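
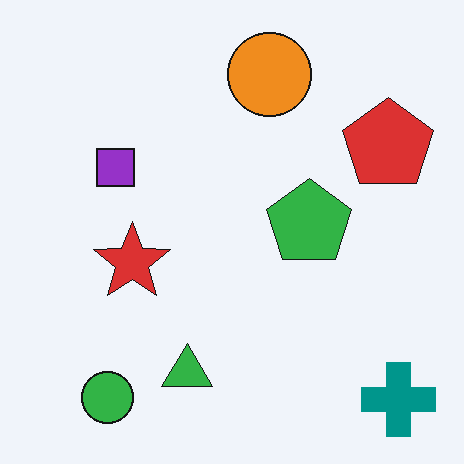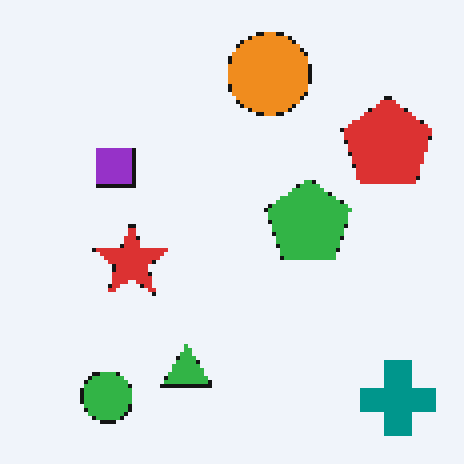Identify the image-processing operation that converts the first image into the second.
The second image is the first lightly pixelated (a mild mosaic effect).

Shapes are reduced to large square blocks; fine edges and outlines are lost — a downscale-then-upscale (mosaic) effect.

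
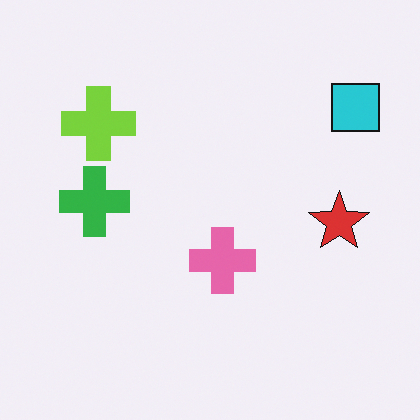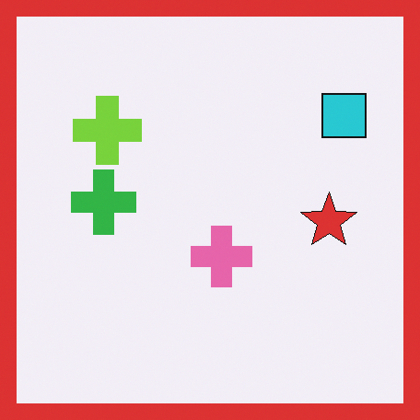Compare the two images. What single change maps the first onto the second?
The second image is the first framed with a red border.

A solid red frame runs around the edge of the second image, with the content slightly shrunk inside it.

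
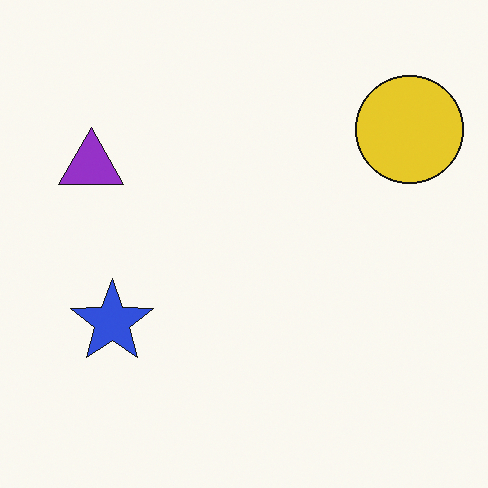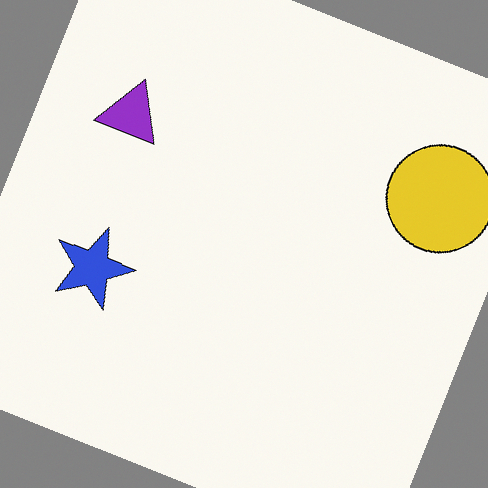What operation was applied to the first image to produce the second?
The image was rotated clockwise by a clearly visible amount.

Every shape is tilted by the same angle and the image corners show triangular fill wedges — a whole-image rotation by a non-right angle.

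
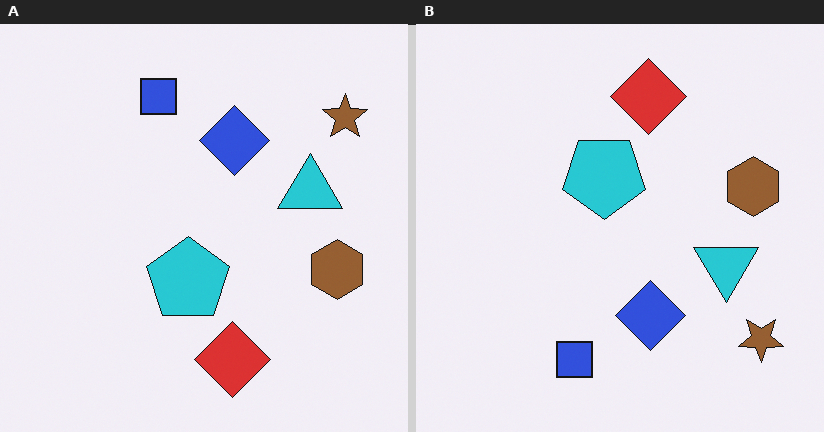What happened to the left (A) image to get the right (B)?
This is the original image flipped vertically (top ↔ bottom).

The blue square is in the top of the left (A) image and the bottom of the right (B) — shapes on opposite sides of the horizontal midline have swapped in a mirror flip.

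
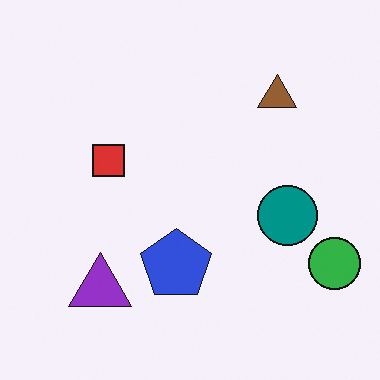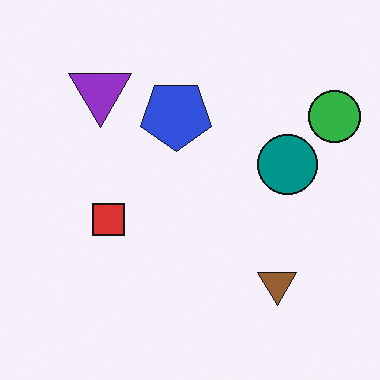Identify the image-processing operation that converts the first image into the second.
The second image is the first flipped vertically (top ↔ bottom).

The purple triangle is in the bottom-left of the first image and the top-left of the second — shapes on opposite sides of the horizontal midline have swapped in a mirror flip.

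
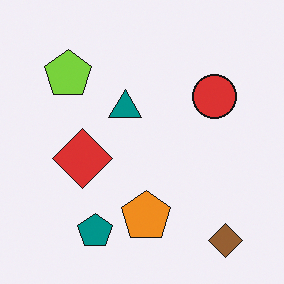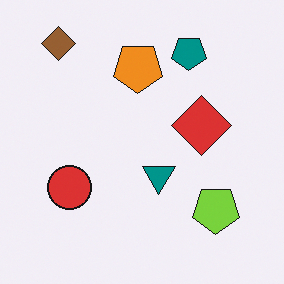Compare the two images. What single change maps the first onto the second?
The transformation is: rotated 180°.

The brown diamond sits in the bottom-right of the first image and the top-left of the second — consistent with a whole-image 180° rotation.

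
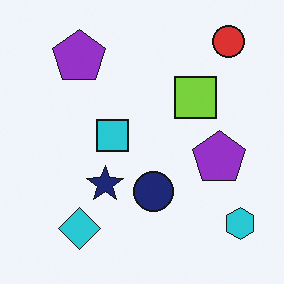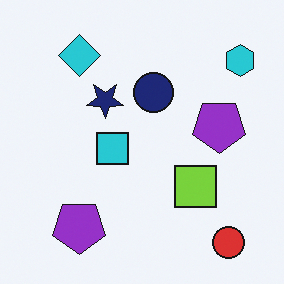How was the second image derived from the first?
This is the original image flipped vertically (top ↔ bottom).

The red circle is in the top-right of the first image and the bottom-right of the second — shapes on opposite sides of the horizontal midline have swapped in a mirror flip.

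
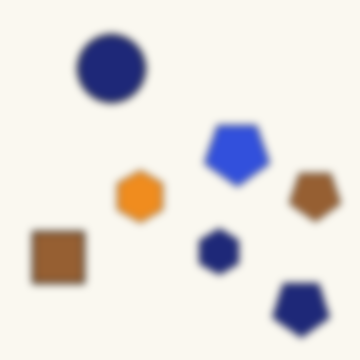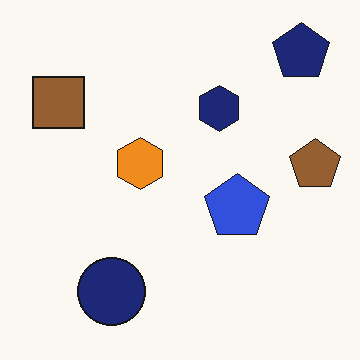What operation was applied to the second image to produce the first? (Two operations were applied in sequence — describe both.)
The transformation is: noticeably gaussian-blurred, then flipped vertically (top ↔ bottom).

Shape edges and outlines are uniformly softened across the whole image. The navy pentagon is in the top-right of the second image and the bottom-right of the first — shapes on opposite sides of the horizontal midline have swapped in a mirror flip.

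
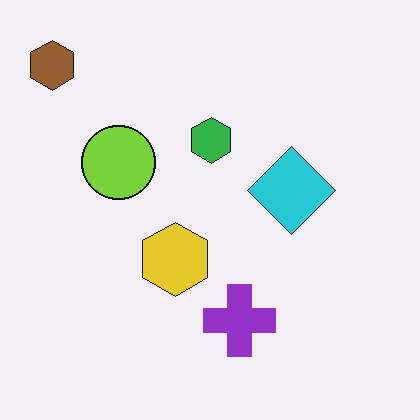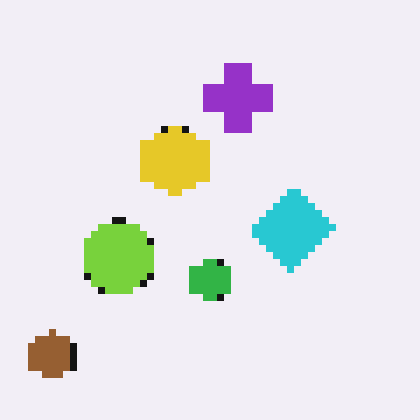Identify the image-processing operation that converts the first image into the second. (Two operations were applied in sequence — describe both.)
It was pixelated into visible square blocks, then flipped vertically (top ↔ bottom).

Shapes are reduced to large square blocks; fine edges and outlines are lost — a downscale-then-upscale (mosaic) effect. The brown hexagon is in the top-left of the first image and the bottom-left of the second — shapes on opposite sides of the horizontal midline have swapped in a mirror flip.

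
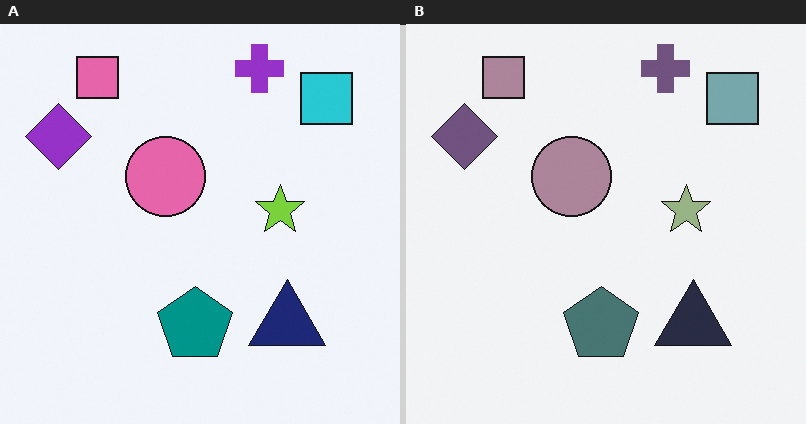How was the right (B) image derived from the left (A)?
The transformation is: heavily desaturated.

All colors are more muted and greyish — a global saturation change.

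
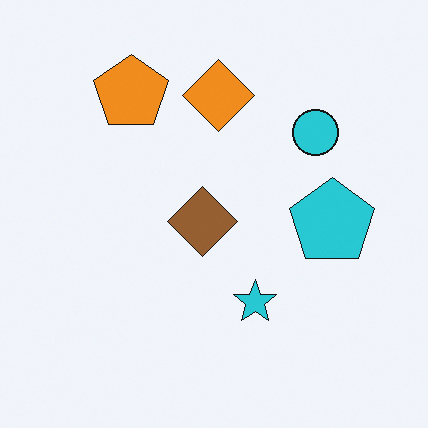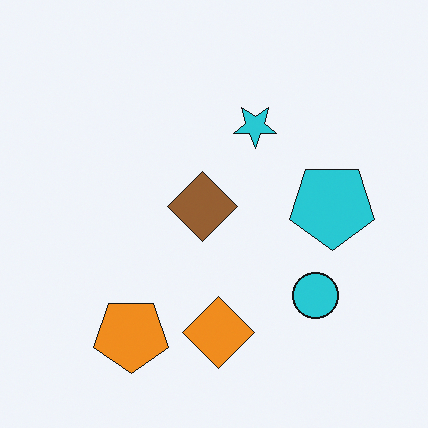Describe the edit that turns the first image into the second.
Flipped vertically (top ↔ bottom).

The orange pentagon is in the top-left of the first image and the bottom-left of the second — shapes on opposite sides of the horizontal midline have swapped in a mirror flip.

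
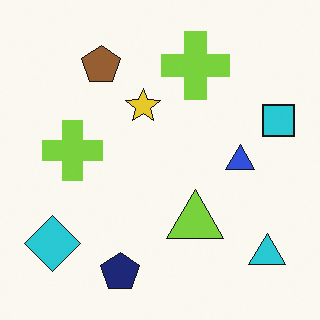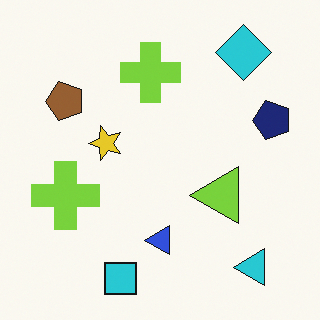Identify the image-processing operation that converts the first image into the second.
It was transposed (reflected across the top-left ↔ bottom-right diagonal).

Shapes have swapped their row and column positions — what was in the top-right is now in the bottom-left — a diagonal reflection.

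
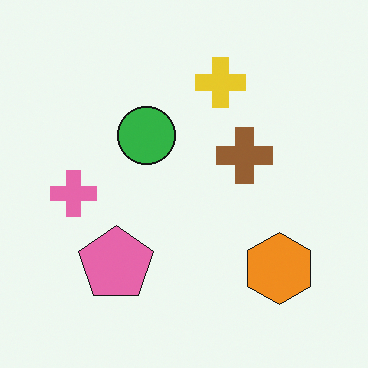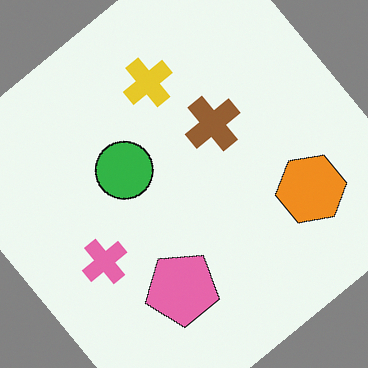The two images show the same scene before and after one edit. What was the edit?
The transformation is: rotated counter-clockwise by a large amount — several tens of degrees.

Every shape is tilted by the same angle and the image corners show triangular fill wedges — a whole-image rotation by a non-right angle.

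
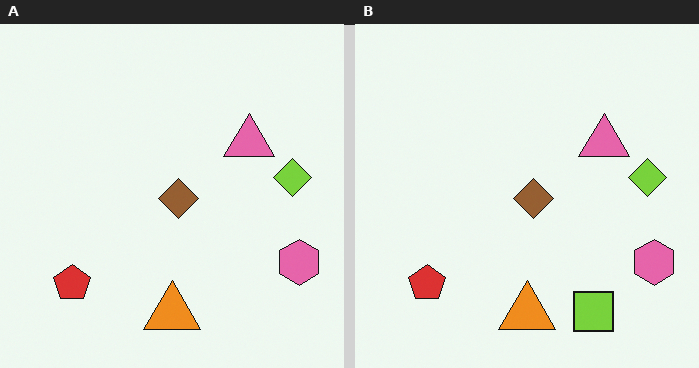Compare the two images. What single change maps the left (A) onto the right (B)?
It was overlaid with an additional lime square.

A lime square appears in the right (B) image that is absent from the left (A).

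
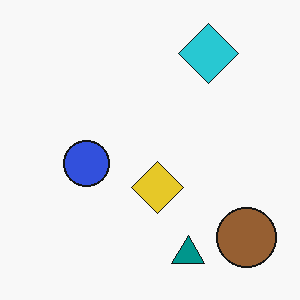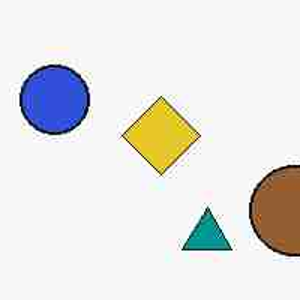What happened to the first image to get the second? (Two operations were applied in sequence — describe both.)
The transformation is: heavily JPEG-compressed with obvious blocking artifacts, then cropped to a modestly smaller region and rescaled.

Blocky 8×8 compression artifacts appear around shape edges and the flat background shows ringing — characteristic JPEG degradation. The visible shapes are larger and the field of view is narrower; shapes near the original edges may be partly or wholly outside the frame — a crop-and-rescale.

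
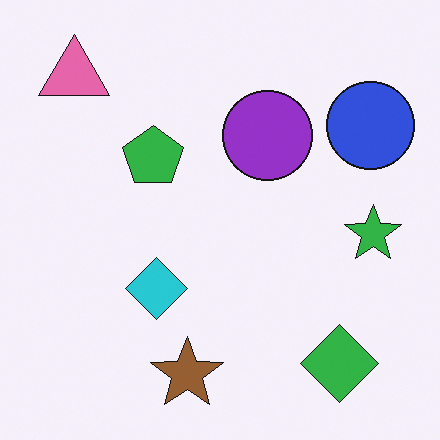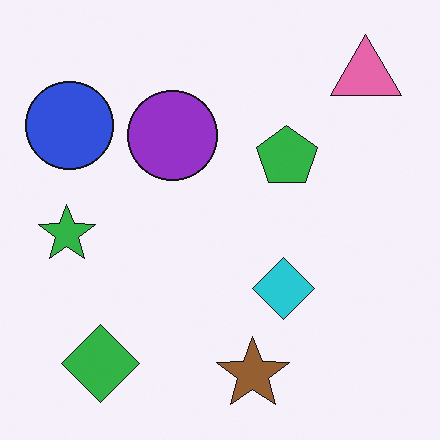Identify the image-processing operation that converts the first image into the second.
It was flipped horizontally (left ↔ right).

The green star is in the right of the first image and the left of the second — shapes on opposite sides of the vertical midline have swapped in a mirror flip.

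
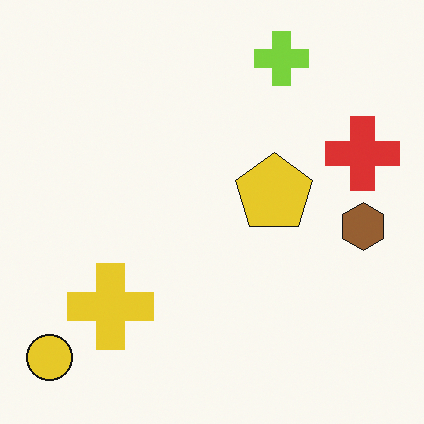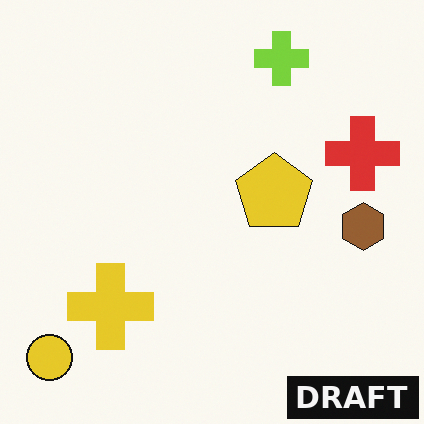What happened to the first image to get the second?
Watermarked with the text "DRAFT" in the lower-right corner.

A dark label reading "DRAFT" appears in the lower-right corner.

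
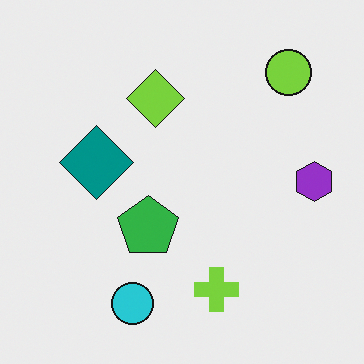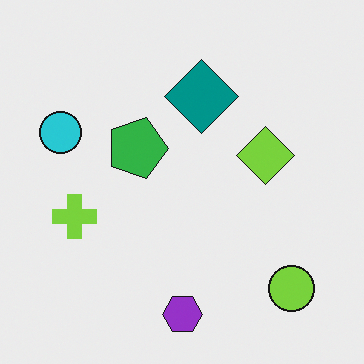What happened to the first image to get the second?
The second image is the first rotated 90° clockwise.

The lime circle sits in the top-right of the first image and the bottom-right of the second — consistent with a whole-image 90° clockwise rotation.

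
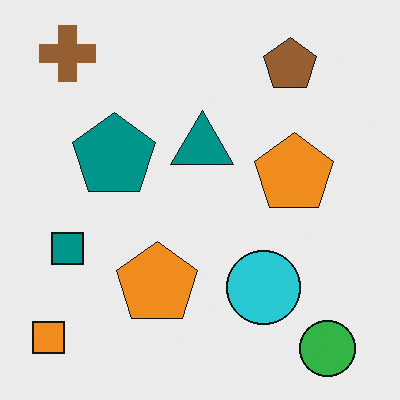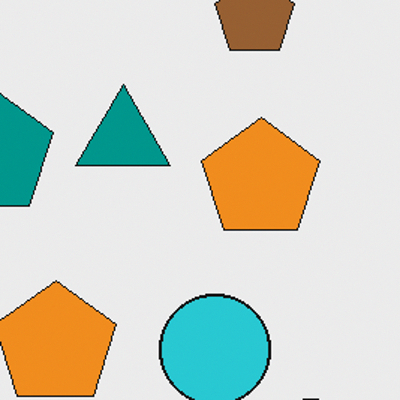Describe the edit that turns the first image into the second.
Cropped slightly and scaled back up.

The visible shapes are larger and the field of view is narrower; shapes near the original edges may be partly or wholly outside the frame — a crop-and-rescale.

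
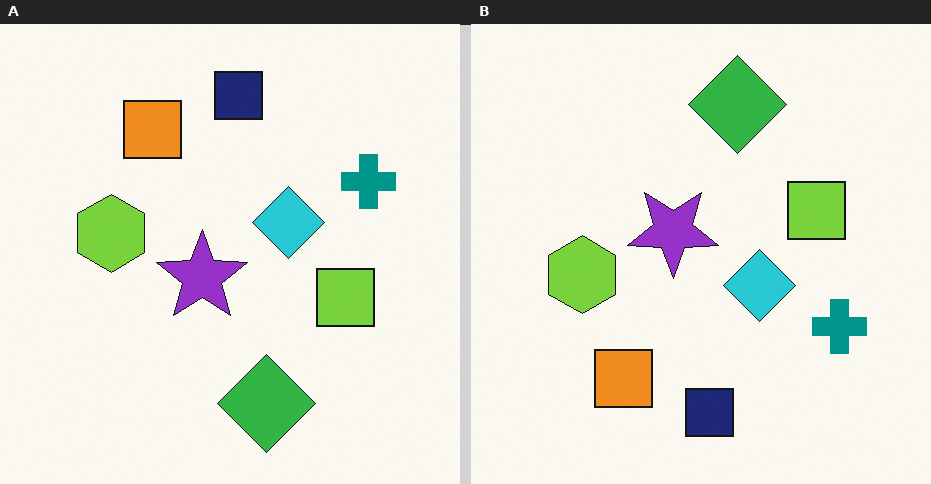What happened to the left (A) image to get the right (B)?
It was flipped vertically (top ↔ bottom).

The navy square is in the top of the left (A) image and the bottom of the right (B) — shapes on opposite sides of the horizontal midline have swapped in a mirror flip.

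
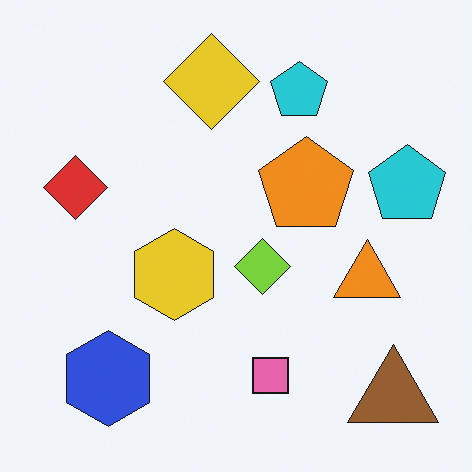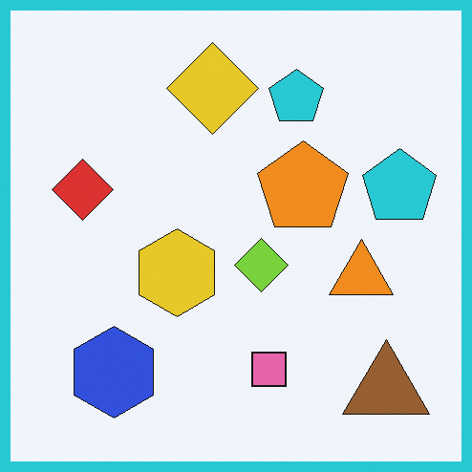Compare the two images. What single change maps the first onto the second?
It was framed with a cyan border.

A solid cyan frame runs around the edge of the second image, with the content slightly shrunk inside it.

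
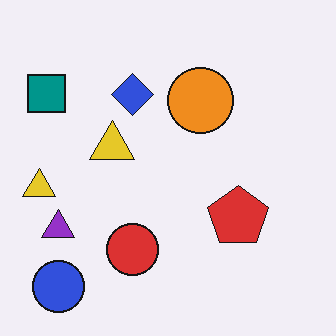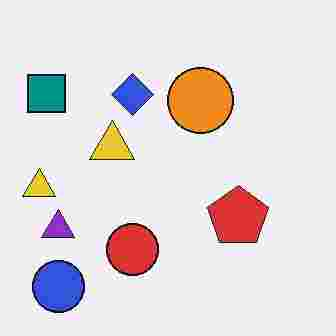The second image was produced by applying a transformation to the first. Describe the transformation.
The image was heavily JPEG-compressed with obvious blocking artifacts.

Blocky 8×8 compression artifacts appear around shape edges and the flat background shows ringing — characteristic JPEG degradation.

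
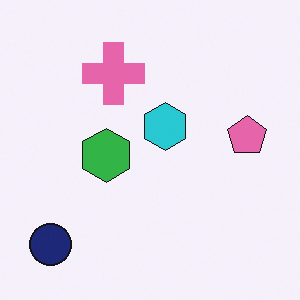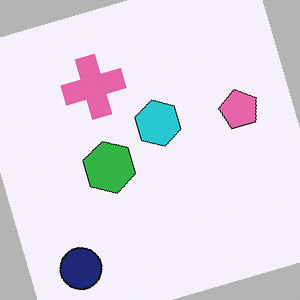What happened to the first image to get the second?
The image was rotated counter-clockwise by a moderate amount.

Every shape is tilted by the same angle and the image corners show triangular fill wedges — a whole-image rotation by a non-right angle.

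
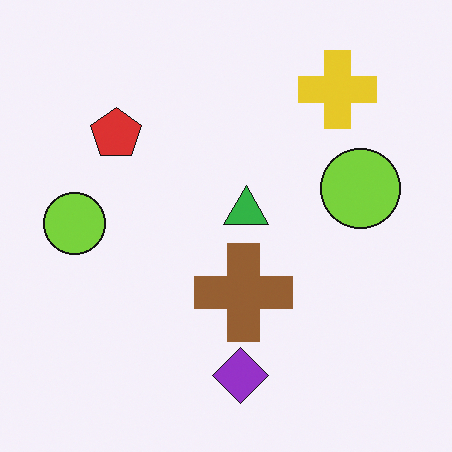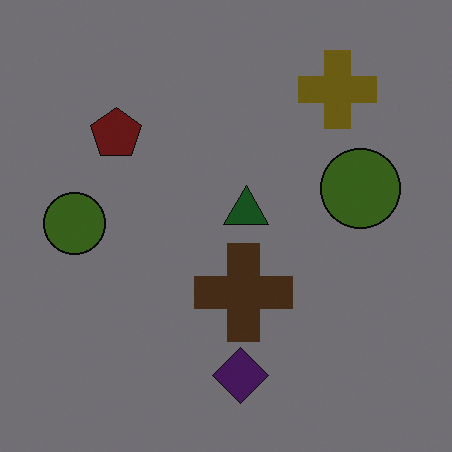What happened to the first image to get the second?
The second image is the first darkened a lot.

Every pixel — background and shapes alike — is uniformly darkened.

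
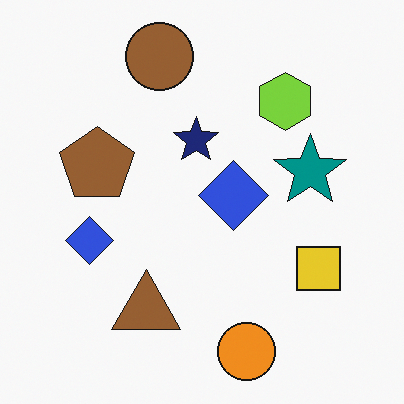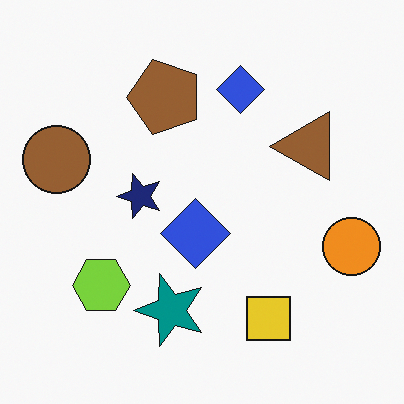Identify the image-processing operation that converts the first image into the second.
The second image is the first transposed (reflected across the top-left ↔ bottom-right diagonal).

Shapes have swapped their row and column positions — what was in the top-right is now in the bottom-left — a diagonal reflection.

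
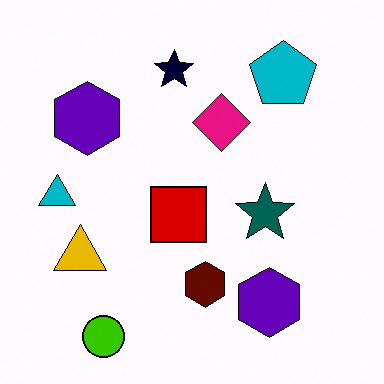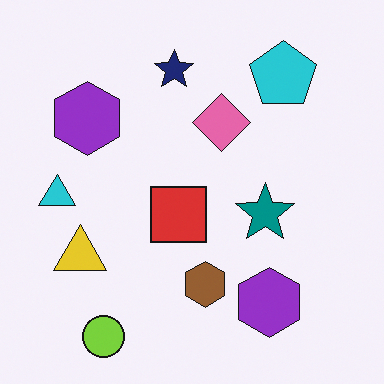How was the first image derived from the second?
The image was given much higher contrast.

Tones are pushed away from mid-grey across the whole image — a global contrast change.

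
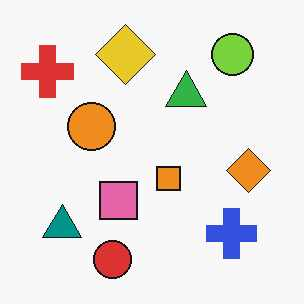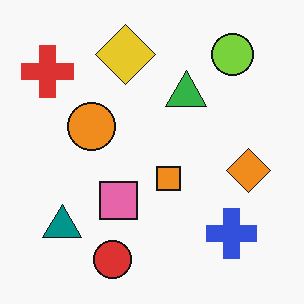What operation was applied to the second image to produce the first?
This is the original image given moderate JPEG compression.

Blocky 8×8 compression artifacts appear around shape edges and the flat background shows ringing — characteristic JPEG degradation.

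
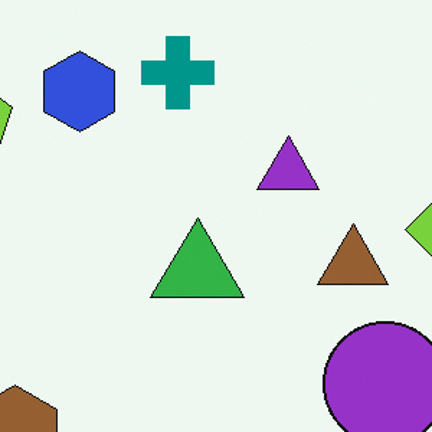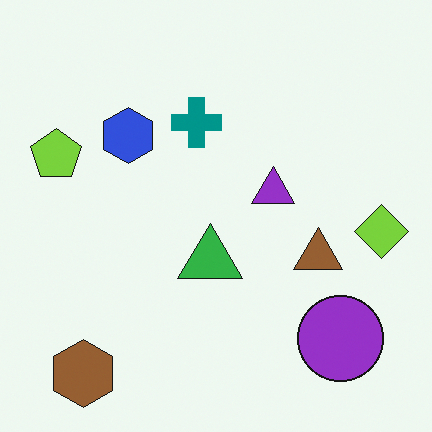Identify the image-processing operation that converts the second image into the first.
The image was cropped to a modestly smaller region and rescaled.

The visible shapes are larger and the field of view is narrower; shapes near the original edges may be partly or wholly outside the frame — a crop-and-rescale.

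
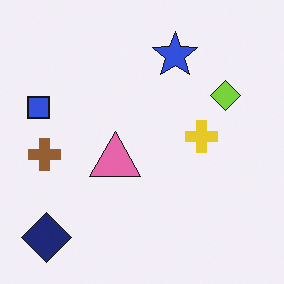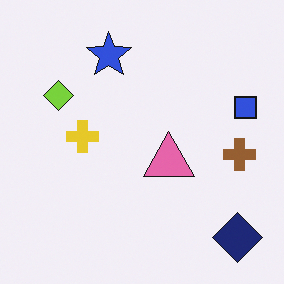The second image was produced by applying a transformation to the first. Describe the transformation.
This is the original image flipped horizontally (left ↔ right).

The blue square is in the left of the first image and the right of the second — shapes on opposite sides of the vertical midline have swapped in a mirror flip.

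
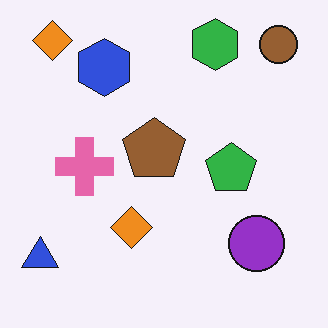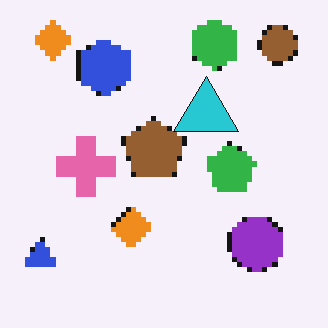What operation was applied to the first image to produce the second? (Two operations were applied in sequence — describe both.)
It was mildly pixelated, then overlaid with an additional cyan triangle.

Shapes are reduced to large square blocks; fine edges and outlines are lost — a downscale-then-upscale (mosaic) effect. A cyan triangle appears in the second image that is absent from the first.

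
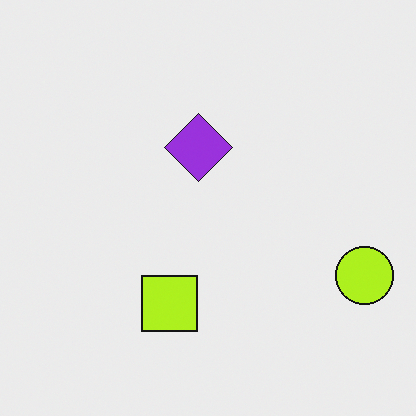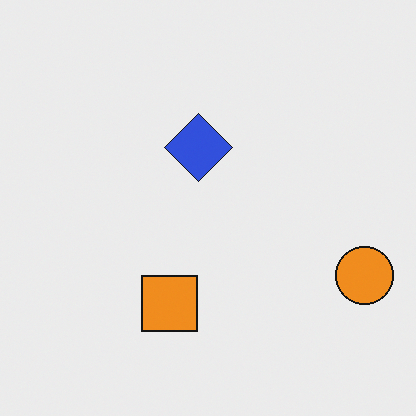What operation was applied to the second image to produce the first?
The transformation is: hue-shifted by a small amount.

Every shape's color has rotated by the same amount around the hue wheel — a uniform hue shift.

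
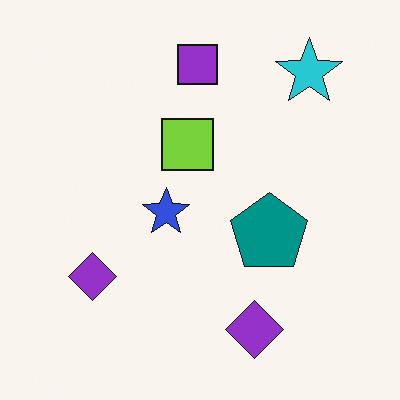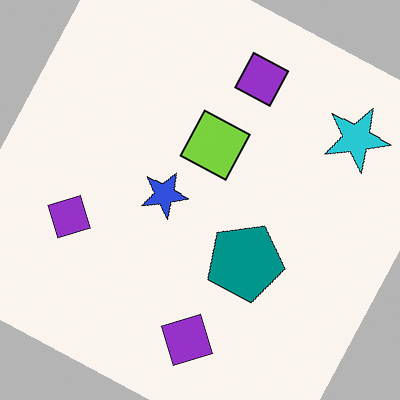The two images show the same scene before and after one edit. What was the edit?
The image was rotated clockwise by a moderate amount.

Every shape is tilted by the same angle and the image corners show triangular fill wedges — a whole-image rotation by a non-right angle.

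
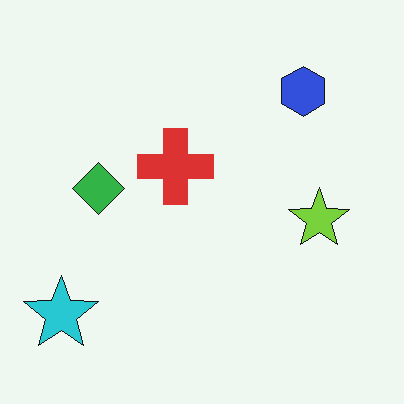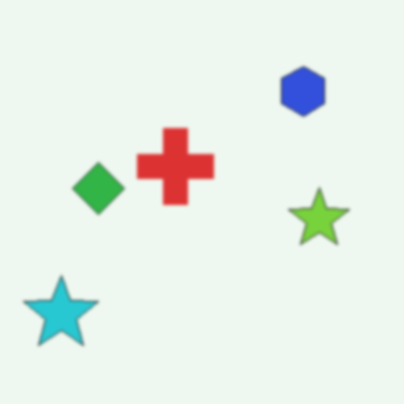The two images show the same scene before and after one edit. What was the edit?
Given a subtle gaussian blur.

Shape edges and outlines are uniformly softened across the whole image.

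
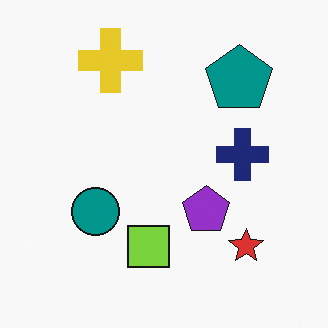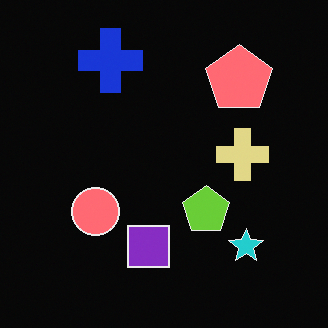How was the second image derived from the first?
This is the original image color-inverted (negative).

The light background has become dark and every shape's color is its complement — a photographic negative.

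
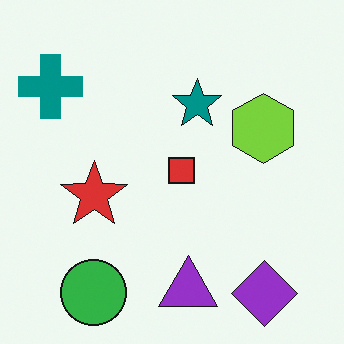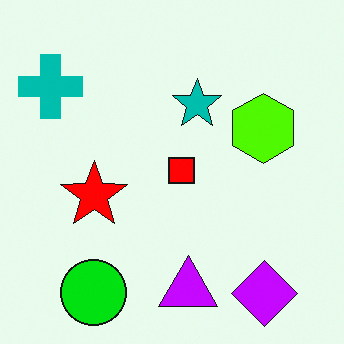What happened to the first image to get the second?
The second image is the first heavily oversaturated.

All colors are more vivid — a global saturation change.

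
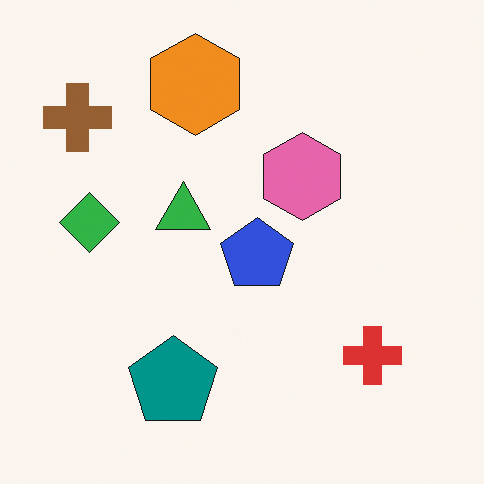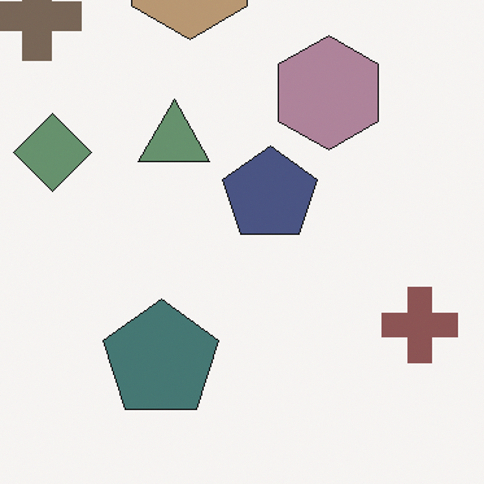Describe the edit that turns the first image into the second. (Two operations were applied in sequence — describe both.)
This is the original image cropped slightly and scaled back up, then heavily desaturated.

The visible shapes are larger and the field of view is narrower; shapes near the original edges may be partly or wholly outside the frame — a crop-and-rescale. All colors are more muted and greyish — a global saturation change.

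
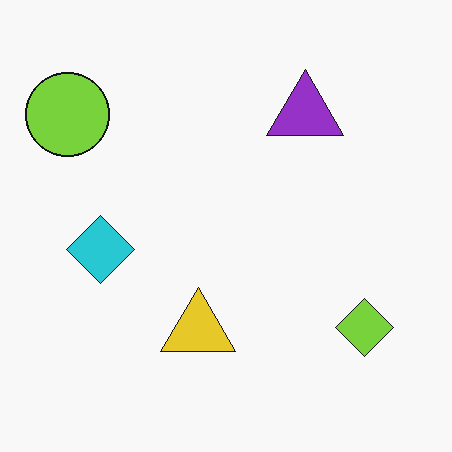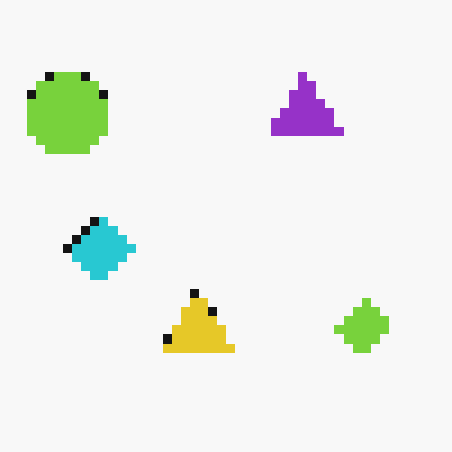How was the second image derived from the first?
This is the original image coarsely pixelated.

Shapes are reduced to large square blocks; fine edges and outlines are lost — a downscale-then-upscale (mosaic) effect.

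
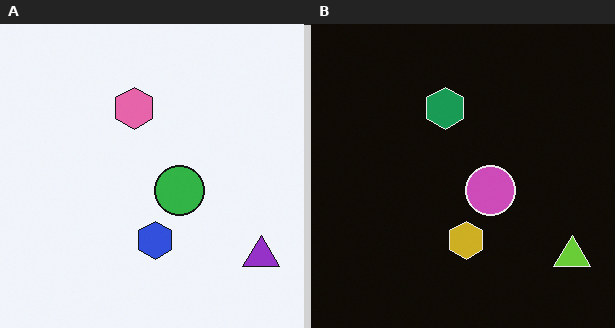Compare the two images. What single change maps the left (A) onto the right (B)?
Color-inverted (negative).

The light background has become dark and every shape's color is its complement — a photographic negative.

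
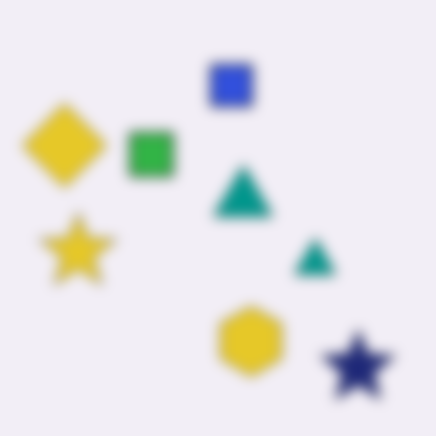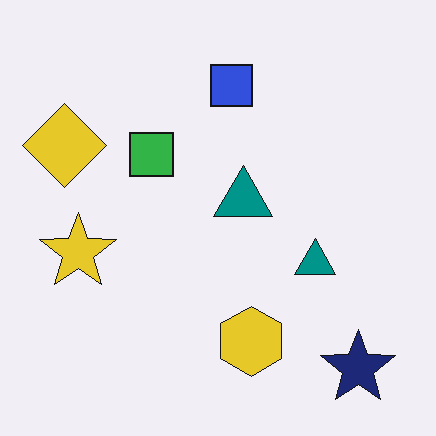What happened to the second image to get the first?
This is the original image heavily blurred.

Shape edges and outlines are uniformly softened across the whole image.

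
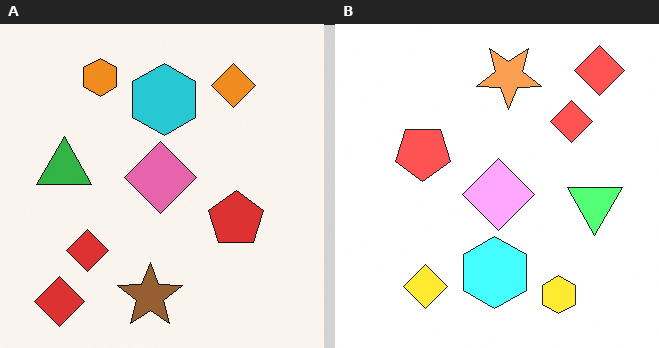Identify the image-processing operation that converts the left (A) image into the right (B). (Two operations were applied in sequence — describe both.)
The right (B) image is the left (A) rotated 180°, then brightened a lot.

The orange hexagon sits in the top-left of the left (A) image and the bottom-right of the right (B) — consistent with a whole-image 180° rotation. Every pixel — background and shapes alike — is uniformly brightened.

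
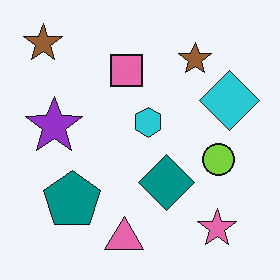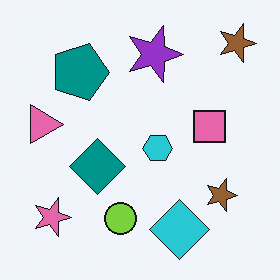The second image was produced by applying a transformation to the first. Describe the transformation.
It was rotated 90° clockwise.

The pink star sits in the bottom-right of the first image and the bottom-left of the second — consistent with a whole-image 90° clockwise rotation.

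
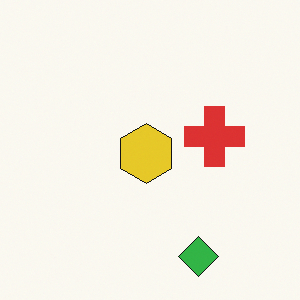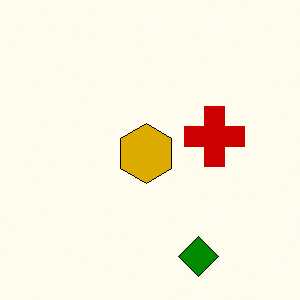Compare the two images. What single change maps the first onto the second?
It was given much higher contrast.

Tones are pushed away from mid-grey across the whole image — a global contrast change.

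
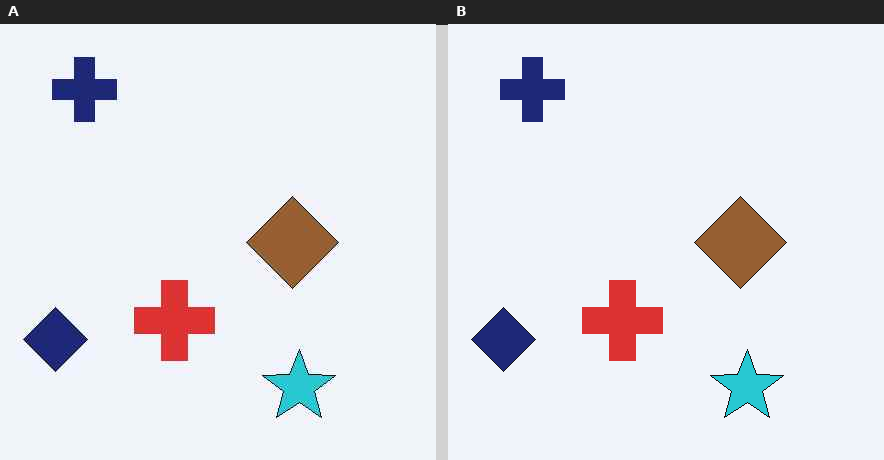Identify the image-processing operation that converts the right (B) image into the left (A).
Given moderate JPEG compression.

Blocky 8×8 compression artifacts appear around shape edges and the flat background shows ringing — characteristic JPEG degradation.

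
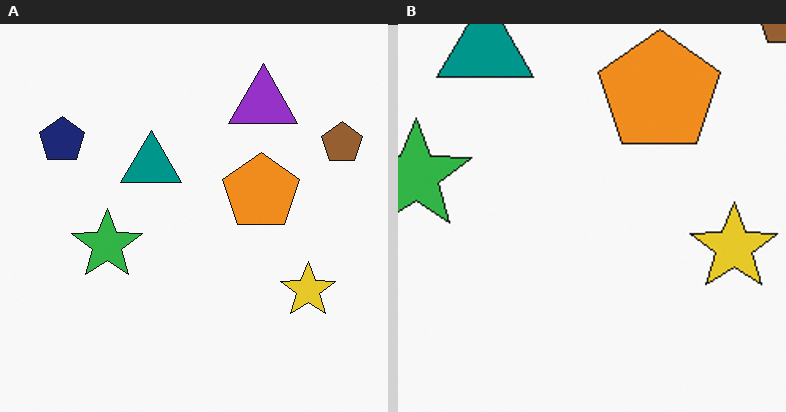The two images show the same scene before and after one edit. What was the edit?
It was cropped to a modestly smaller region and rescaled.

The visible shapes are larger and the field of view is narrower; shapes near the original edges may be partly or wholly outside the frame — a crop-and-rescale.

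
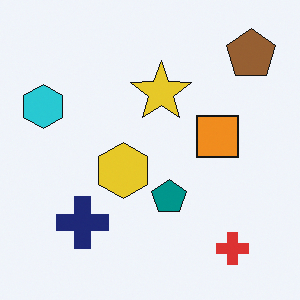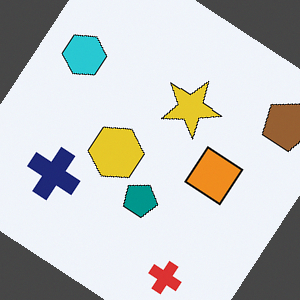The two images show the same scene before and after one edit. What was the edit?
This is the original image rotated clockwise by a large amount — several tens of degrees.

Every shape is tilted by the same angle and the image corners show triangular fill wedges — a whole-image rotation by a non-right angle.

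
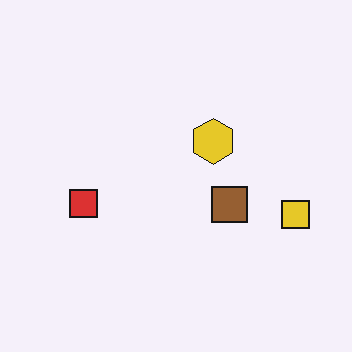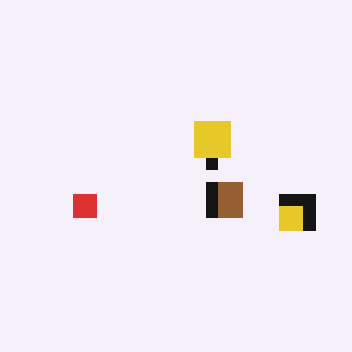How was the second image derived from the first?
The transformation is: heavily pixelated into large blocks.

Shapes are reduced to large square blocks; fine edges and outlines are lost — a downscale-then-upscale (mosaic) effect.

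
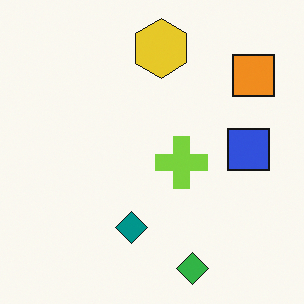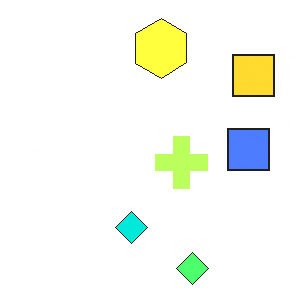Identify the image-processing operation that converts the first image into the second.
The image was brightened a lot.

Every pixel — background and shapes alike — is uniformly brightened.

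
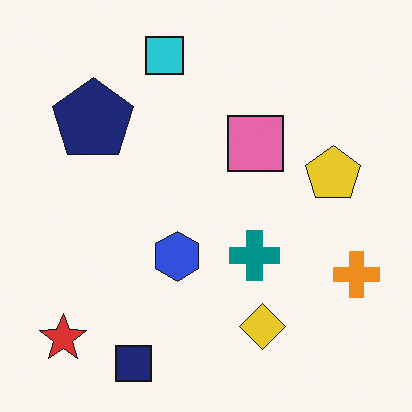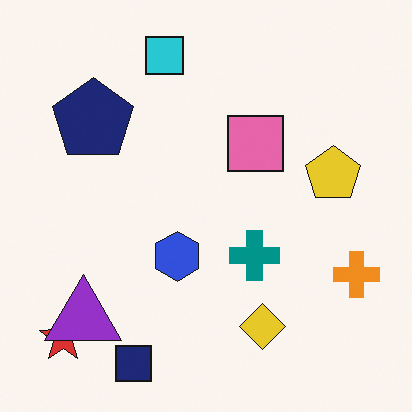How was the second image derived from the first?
Overlaid with an additional purple triangle.

A purple triangle appears in the second image that is absent from the first.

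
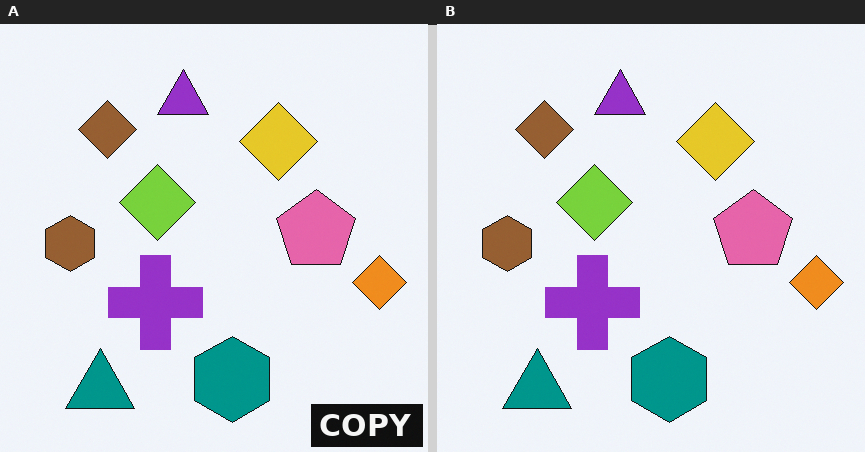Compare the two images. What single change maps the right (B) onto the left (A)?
The left (A) image is the right (B) watermarked with the text "COPY" in the lower-right corner.

A dark label reading "COPY" appears in the lower-right corner.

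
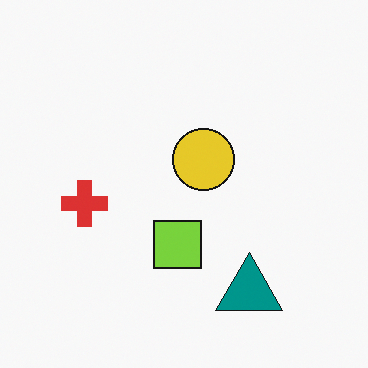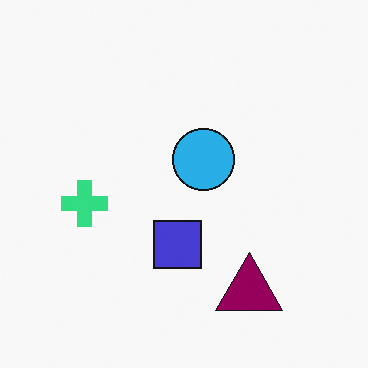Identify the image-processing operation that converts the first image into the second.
This is the original image hue-shifted by a moderate amount.

Every shape's color has rotated by the same amount around the hue wheel — a uniform hue shift.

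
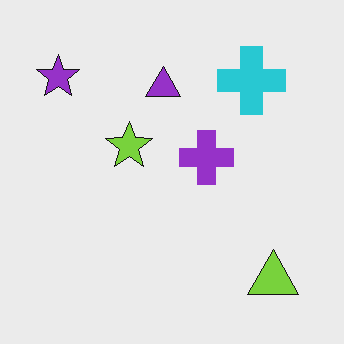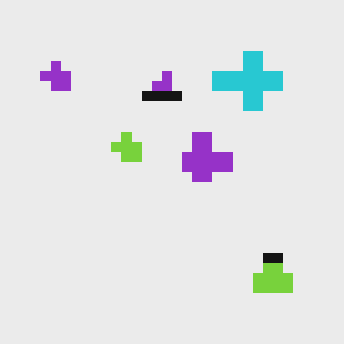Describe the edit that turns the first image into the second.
The second image is the first heavily pixelated into large blocks.

Shapes are reduced to large square blocks; fine edges and outlines are lost — a downscale-then-upscale (mosaic) effect.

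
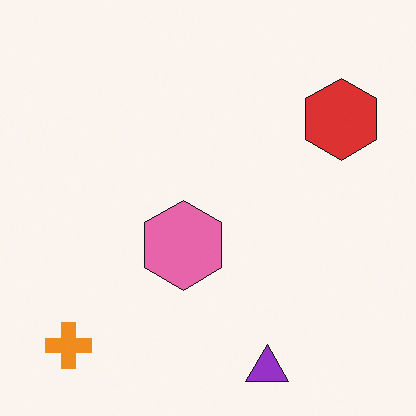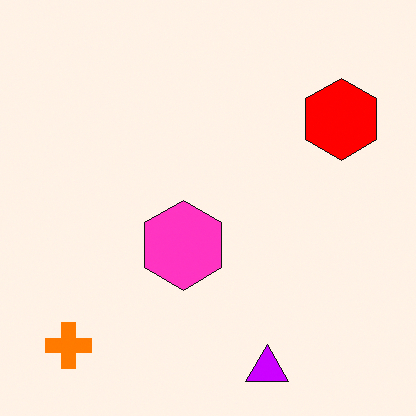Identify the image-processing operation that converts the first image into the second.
It was heavily oversaturated.

All colors are more vivid — a global saturation change.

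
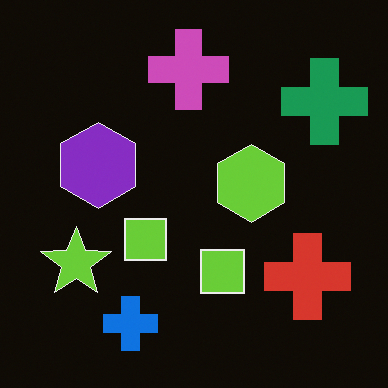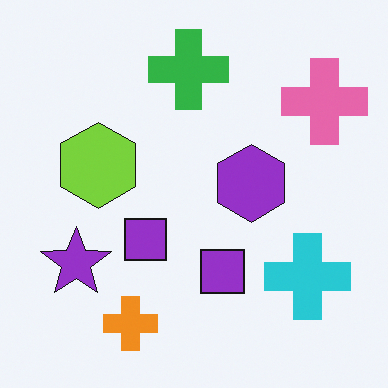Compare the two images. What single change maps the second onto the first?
The transformation is: color-inverted (negative).

The light background has become dark and every shape's color is its complement — a photographic negative.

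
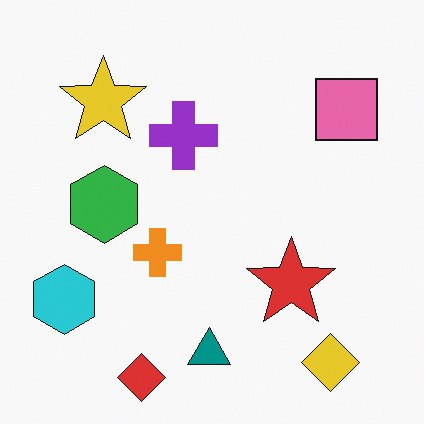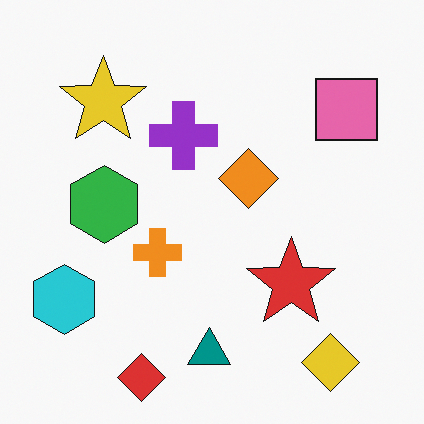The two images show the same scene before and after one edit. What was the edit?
It was overlaid with an additional orange diamond.

An orange diamond appears in the second image that is absent from the first.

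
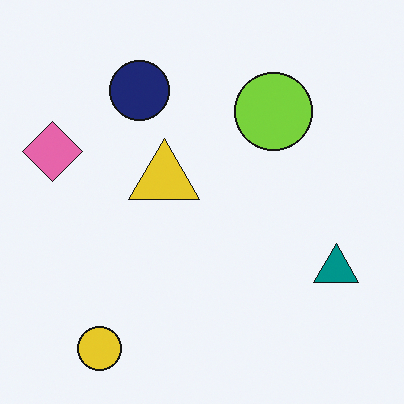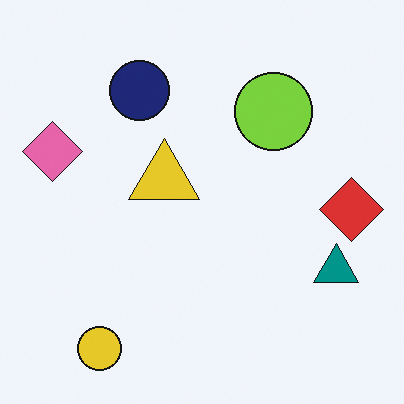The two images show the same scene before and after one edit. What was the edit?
The transformation is: overlaid with an additional red diamond.

A red diamond appears in the second image that is absent from the first.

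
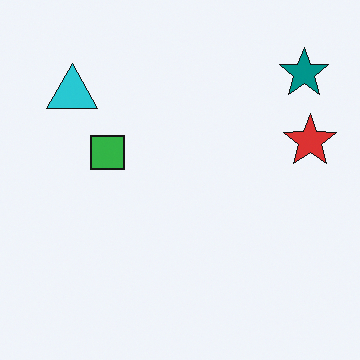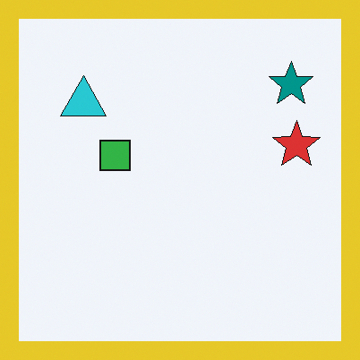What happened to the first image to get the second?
The image was framed with a yellow border.

A solid yellow frame runs around the edge of the second image, with the content slightly shrunk inside it.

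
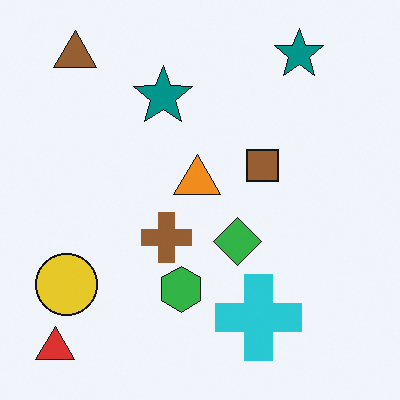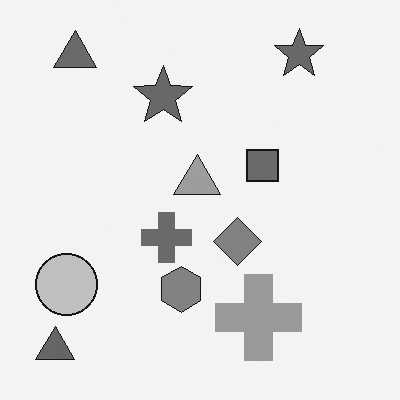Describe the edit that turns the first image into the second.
The transformation is: converted to grayscale.

All color is removed — every shape is now a shade of grey.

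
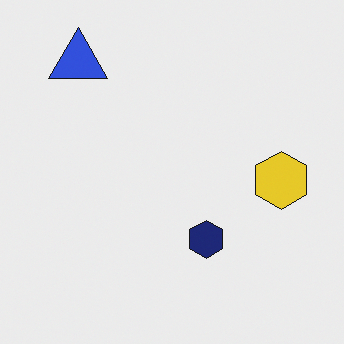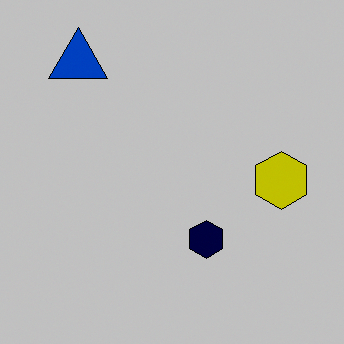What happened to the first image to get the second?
The transformation is: heavily posterized to just a handful of flat colors.

Each flat color has snapped to a coarser quantized level — most visibly, the near-white background has dropped to a flat grey.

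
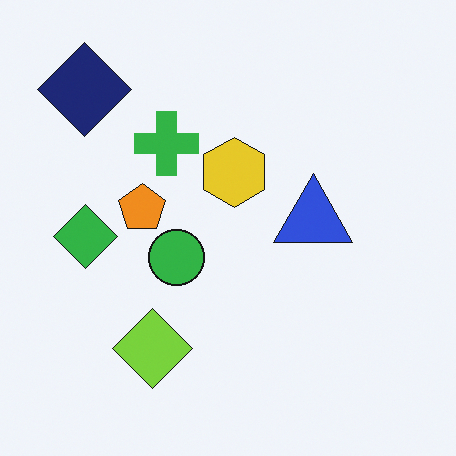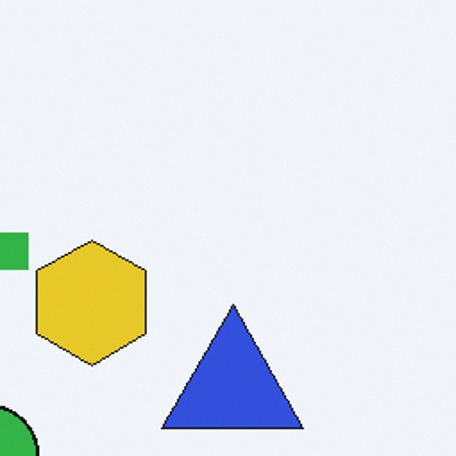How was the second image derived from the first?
The second image is the first cropped tightly and scaled back up.

The visible shapes are larger and the field of view is narrower; shapes near the original edges may be partly or wholly outside the frame — a crop-and-rescale.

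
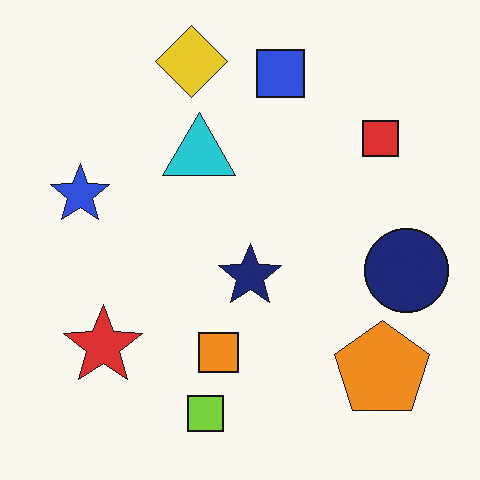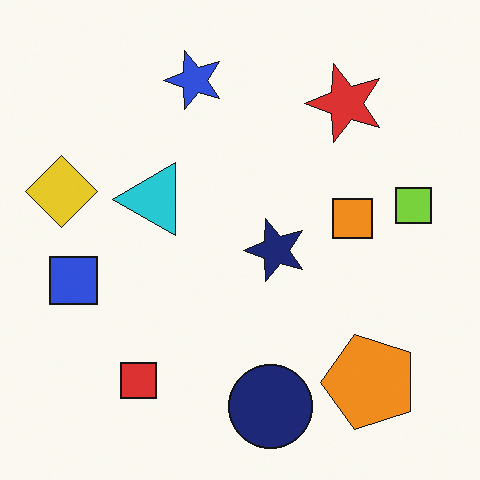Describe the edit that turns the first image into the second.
This is the original image transposed (reflected across the top-left ↔ bottom-right diagonal).

Shapes have swapped their row and column positions — what was in the top-right is now in the bottom-left — a diagonal reflection.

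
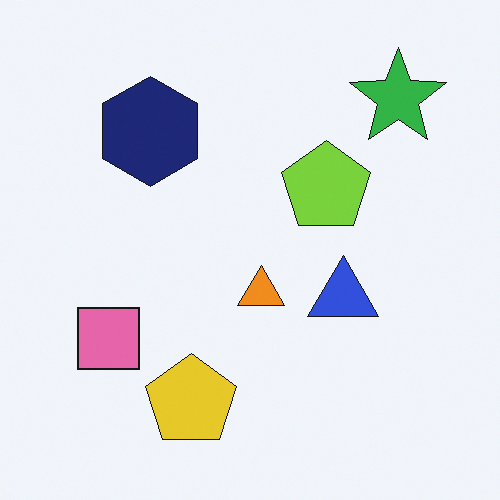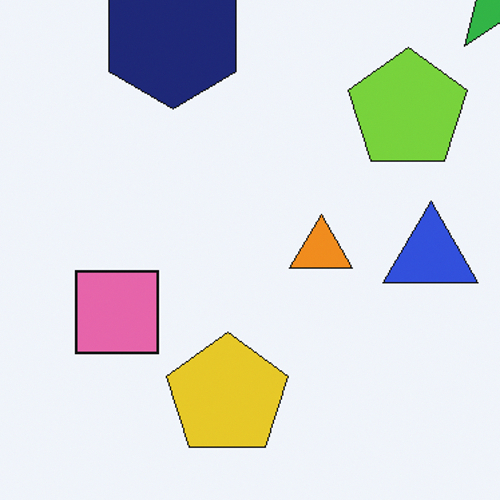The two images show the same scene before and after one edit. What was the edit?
This is the original image cropped slightly and scaled back up.

The visible shapes are larger and the field of view is narrower; shapes near the original edges may be partly or wholly outside the frame — a crop-and-rescale.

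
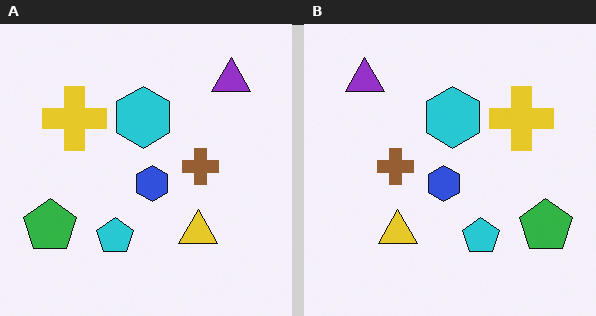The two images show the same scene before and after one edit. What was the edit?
The right (B) image is the left (A) flipped horizontally (left ↔ right).

The green pentagon is in the bottom-left of the left (A) image and the bottom-right of the right (B) — shapes on opposite sides of the vertical midline have swapped in a mirror flip.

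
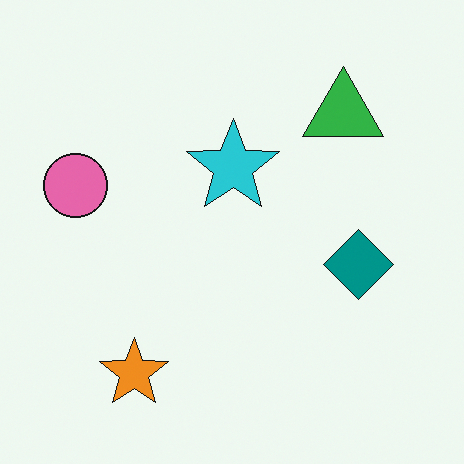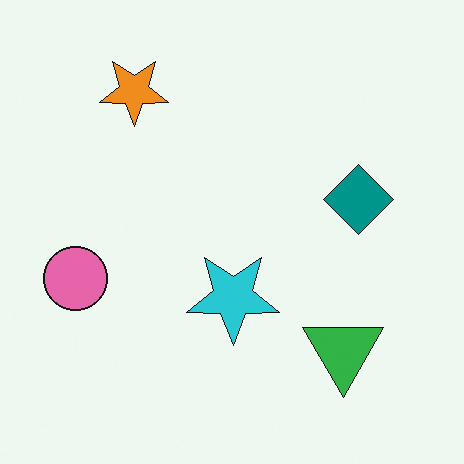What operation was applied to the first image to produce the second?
It was flipped vertically (top ↔ bottom).

The orange star is in the bottom-left of the first image and the top-left of the second — shapes on opposite sides of the horizontal midline have swapped in a mirror flip.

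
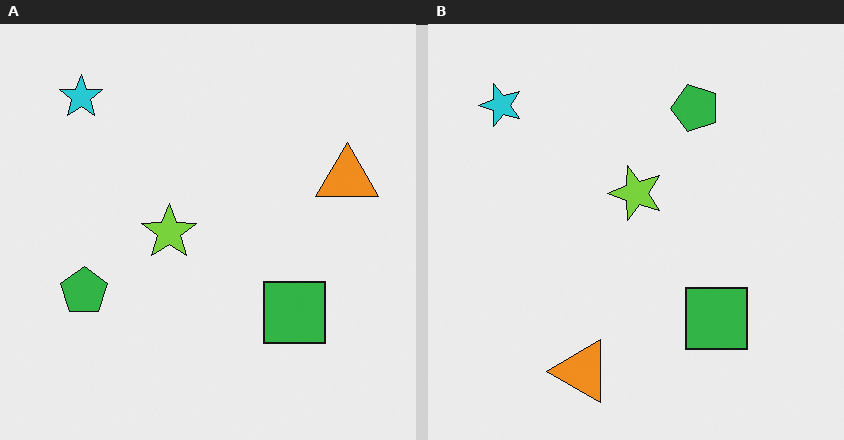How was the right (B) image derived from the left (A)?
Transposed (reflected across the top-left ↔ bottom-right diagonal).

Shapes have swapped their row and column positions — what was in the top-right is now in the bottom-left — a diagonal reflection.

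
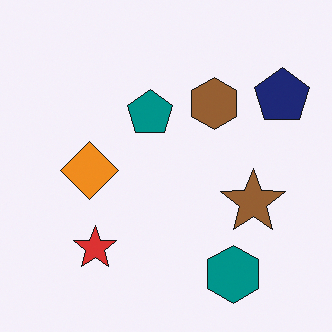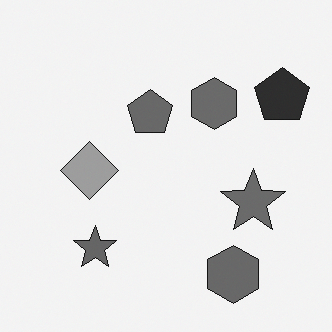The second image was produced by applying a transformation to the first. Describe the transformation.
It was converted to grayscale.

All color is removed — every shape is now a shade of grey.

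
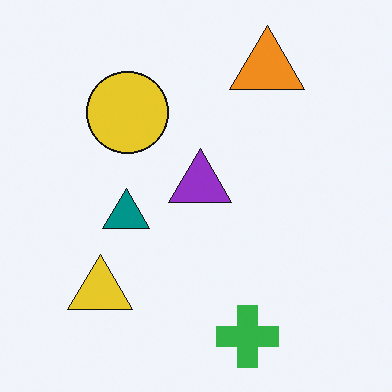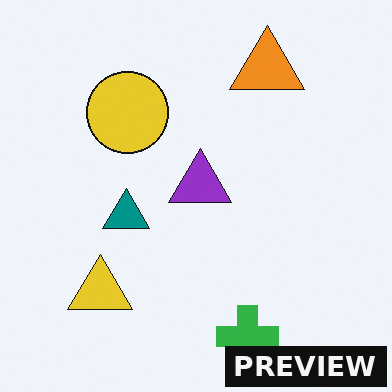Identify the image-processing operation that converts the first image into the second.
The transformation is: watermarked with the text "PREVIEW" in the lower-right corner.

A dark label reading "PREVIEW" appears in the lower-right corner.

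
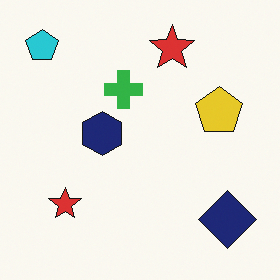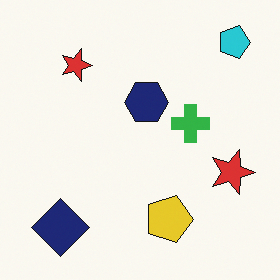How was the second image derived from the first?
It was rotated 90° clockwise.

The cyan pentagon sits in the top-left of the first image and the top-right of the second — consistent with a whole-image 90° clockwise rotation.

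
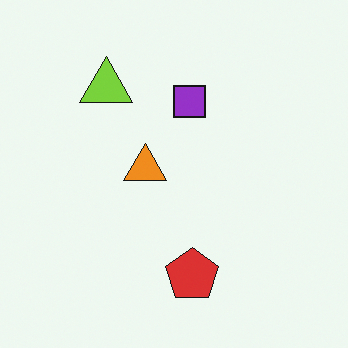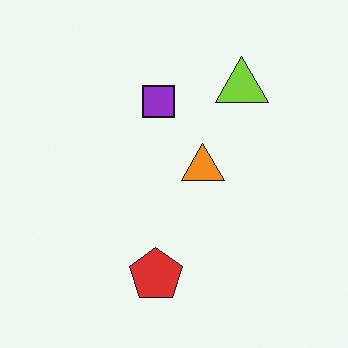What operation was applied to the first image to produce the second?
The second image is the first flipped horizontally (left ↔ right).

The lime triangle is in the top-left of the first image and the top-right of the second — shapes on opposite sides of the vertical midline have swapped in a mirror flip.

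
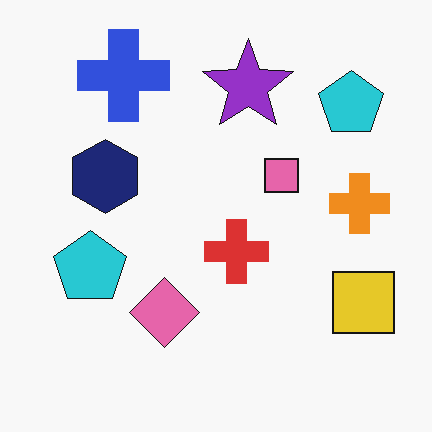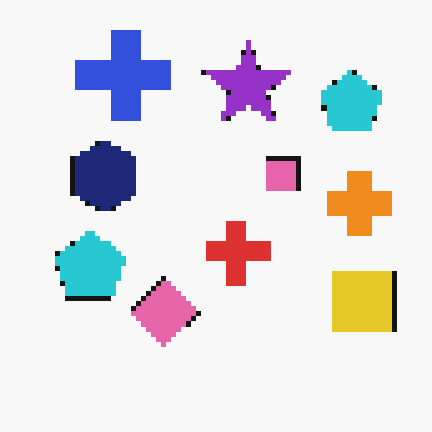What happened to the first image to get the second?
The second image is the first mildly pixelated.

Shapes are reduced to large square blocks; fine edges and outlines are lost — a downscale-then-upscale (mosaic) effect.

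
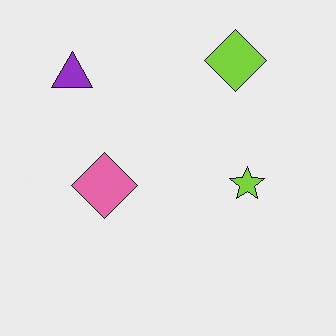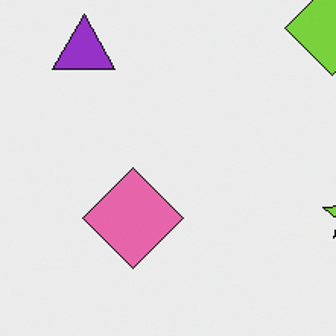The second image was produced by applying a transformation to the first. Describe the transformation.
This is the original image cropped to a modestly smaller region and rescaled.

The visible shapes are larger and the field of view is narrower; shapes near the original edges may be partly or wholly outside the frame — a crop-and-rescale.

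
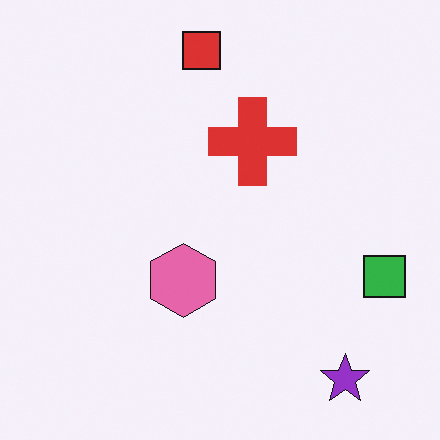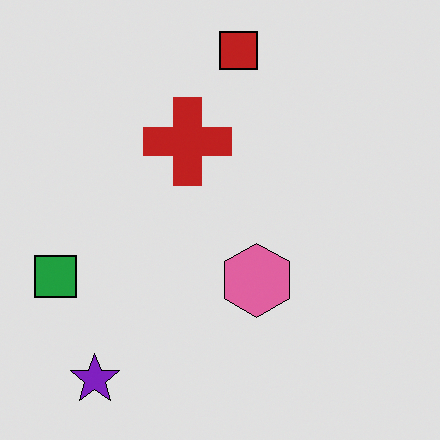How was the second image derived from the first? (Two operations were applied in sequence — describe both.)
The image was flipped horizontally (left ↔ right), then moderately posterized.

The green square is in the right of the first image and the left of the second — shapes on opposite sides of the vertical midline have swapped in a mirror flip. Each flat color has snapped to a coarser quantized level — most visibly, the near-white background has dropped to a flat grey.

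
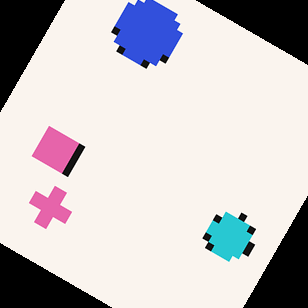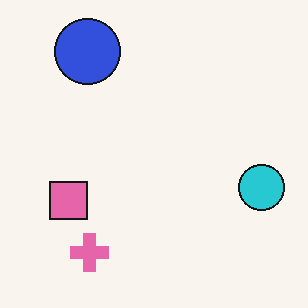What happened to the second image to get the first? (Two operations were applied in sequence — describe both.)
The first image is the second moderately pixelated, then rotated clockwise by a moderate amount.

Shapes are reduced to large square blocks; fine edges and outlines are lost — a downscale-then-upscale (mosaic) effect. Every shape is tilted by the same angle and the image corners show triangular fill wedges — a whole-image rotation by a non-right angle.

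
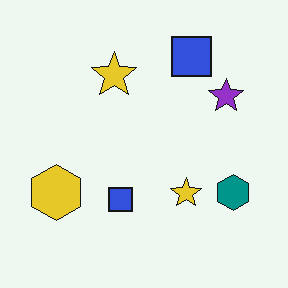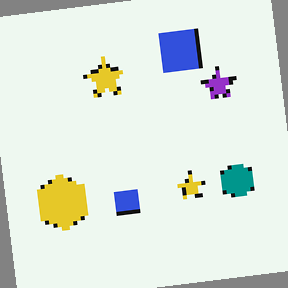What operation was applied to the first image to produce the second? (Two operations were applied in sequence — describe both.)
The second image is the first lightly pixelated (a mild mosaic effect), then rotated counter-clockwise by a small amount.

Shapes are reduced to large square blocks; fine edges and outlines are lost — a downscale-then-upscale (mosaic) effect. Every shape is tilted by the same angle and the image corners show triangular fill wedges — a whole-image rotation by a non-right angle.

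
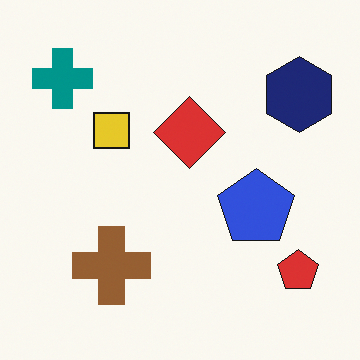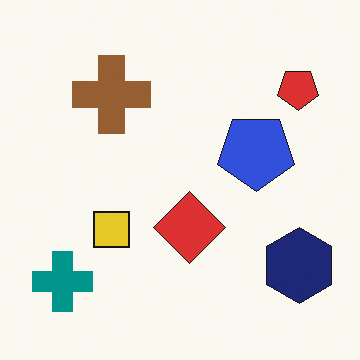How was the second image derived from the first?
This is the original image flipped vertically (top ↔ bottom).

The teal cross is in the top-left of the first image and the bottom-left of the second — shapes on opposite sides of the horizontal midline have swapped in a mirror flip.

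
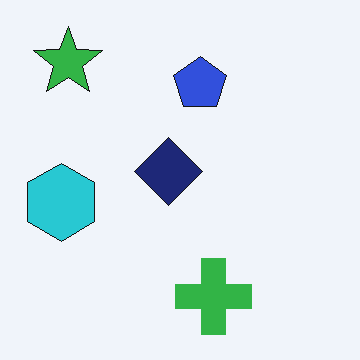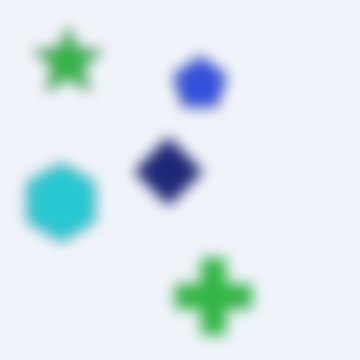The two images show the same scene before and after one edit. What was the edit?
This is the original image strongly gaussian-blurred.

Shape edges and outlines are uniformly softened across the whole image.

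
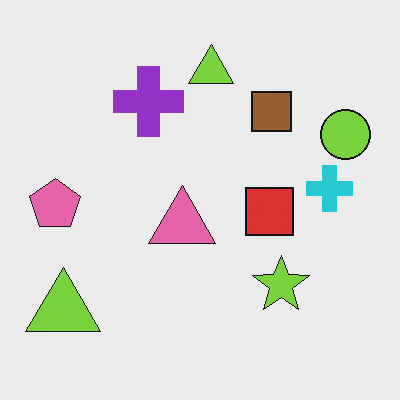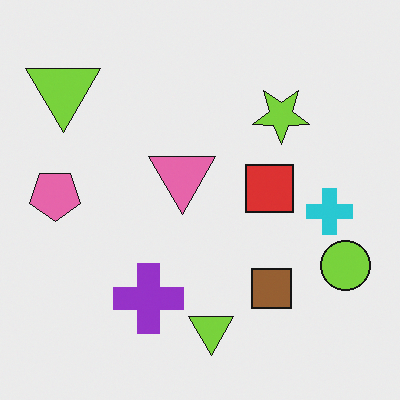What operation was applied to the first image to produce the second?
This is the original image flipped vertically (top ↔ bottom).

The purple cross is in the top of the first image and the bottom of the second — shapes on opposite sides of the horizontal midline have swapped in a mirror flip.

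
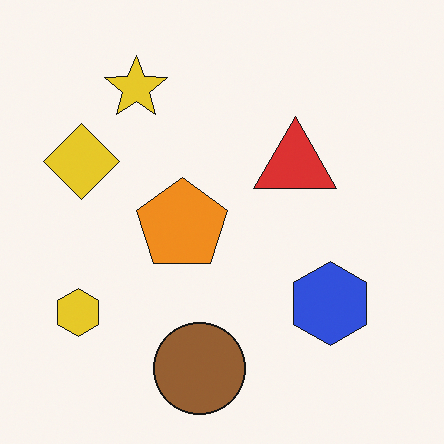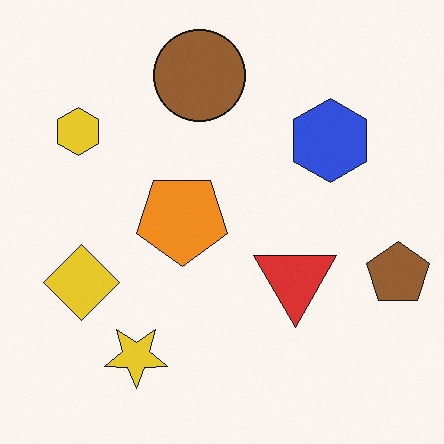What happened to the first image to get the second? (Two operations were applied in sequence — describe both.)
The transformation is: flipped vertically (top ↔ bottom), then overlaid with an additional brown pentagon.

The brown circle is in the bottom of the first image and the top of the second — shapes on opposite sides of the horizontal midline have swapped in a mirror flip. A brown pentagon appears in the second image that is absent from the first.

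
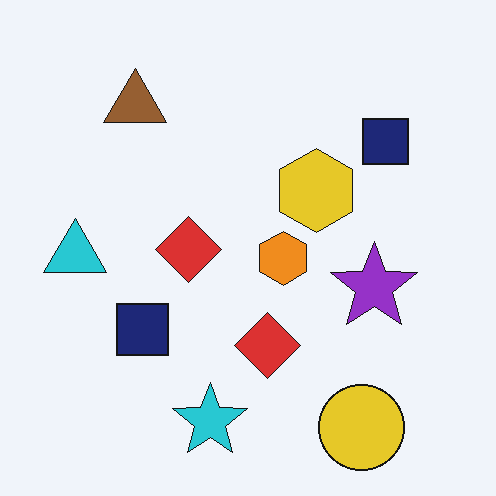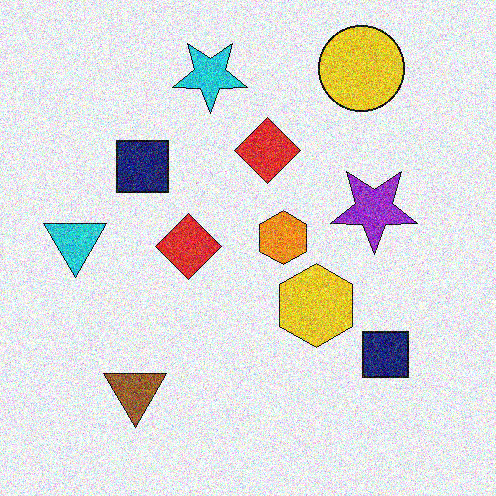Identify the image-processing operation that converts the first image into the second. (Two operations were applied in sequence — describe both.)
It was flipped vertically (top ↔ bottom), then degraded with a thick layer of grain.

The yellow circle is in the bottom-right of the first image and the top-right of the second — shapes on opposite sides of the horizontal midline have swapped in a mirror flip. Random speckle covers the whole image, including the flat background.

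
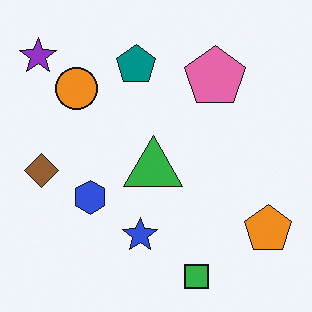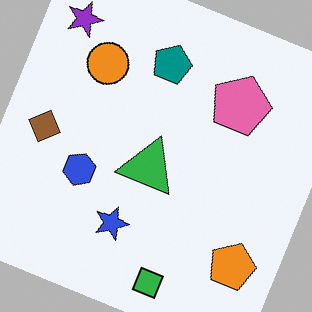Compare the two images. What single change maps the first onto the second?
The image was rotated clockwise by a moderate amount.

Every shape is tilted by the same angle and the image corners show triangular fill wedges — a whole-image rotation by a non-right angle.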